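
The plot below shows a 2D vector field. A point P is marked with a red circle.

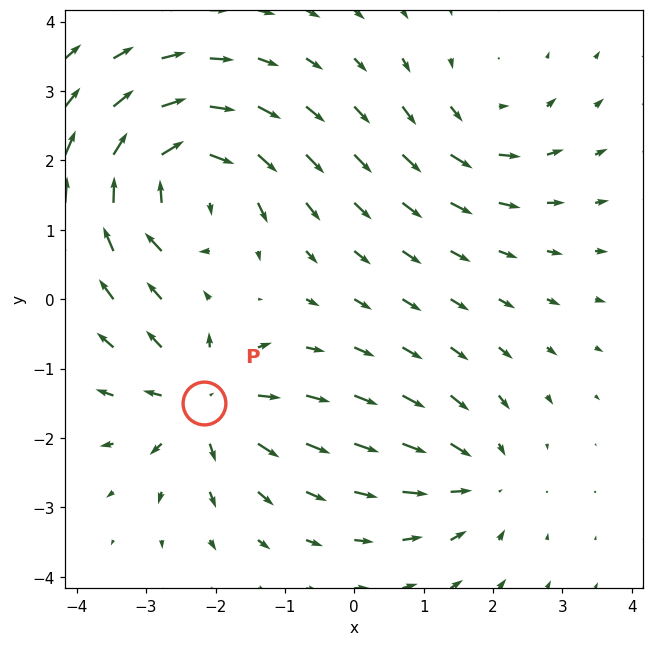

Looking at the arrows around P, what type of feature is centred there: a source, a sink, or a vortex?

At P (-2.2, -1.5) the arrows spread outward. Divergence about +5, curl ≈0 — positive divergence with near-zero curl is a source.

source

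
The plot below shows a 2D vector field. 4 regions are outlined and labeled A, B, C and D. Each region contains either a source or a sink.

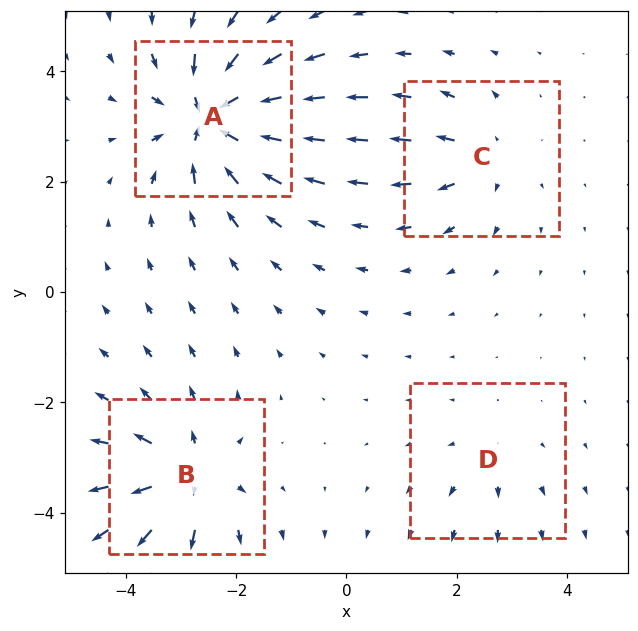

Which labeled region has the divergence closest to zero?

Divergence at each region's feature centre — A: about -8, B: about +5, C: about +4, D: about +2. Region D is closest to zero.

D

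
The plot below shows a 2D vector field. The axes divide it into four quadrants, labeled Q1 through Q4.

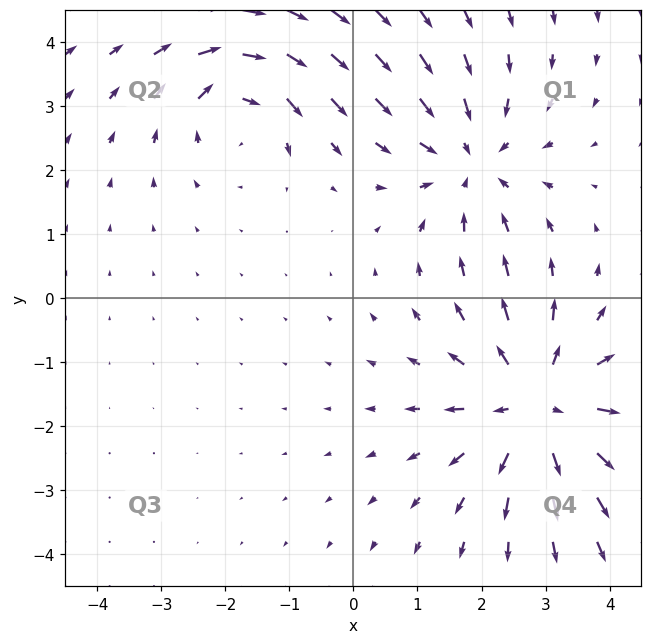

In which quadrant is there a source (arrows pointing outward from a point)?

Q4

The source sits at approximately (2.9, -1.7), which lies in quadrant Q4. The divergence there is about +4, positive as expected for a source.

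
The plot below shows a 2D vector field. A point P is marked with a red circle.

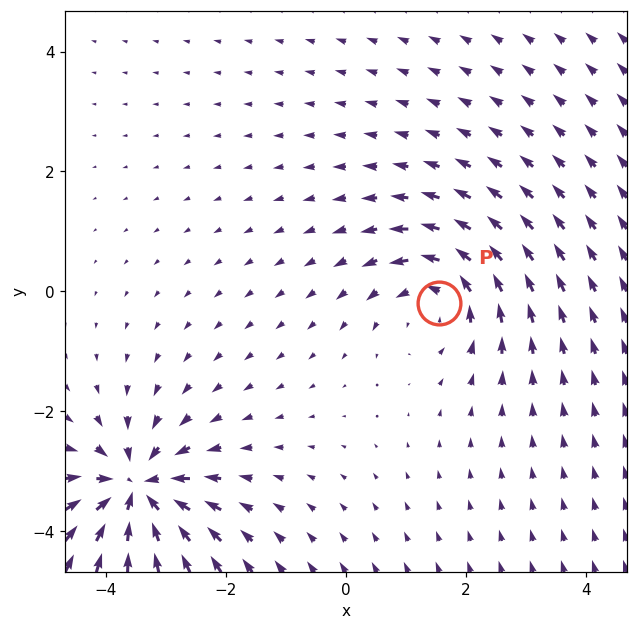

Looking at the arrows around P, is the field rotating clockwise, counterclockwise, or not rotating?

Near P at (1.6, -0.2) the arrows circulate counterclockwise. The curl (z-component) there is about +3; positive curl means counterclockwise rotation.

counterclockwise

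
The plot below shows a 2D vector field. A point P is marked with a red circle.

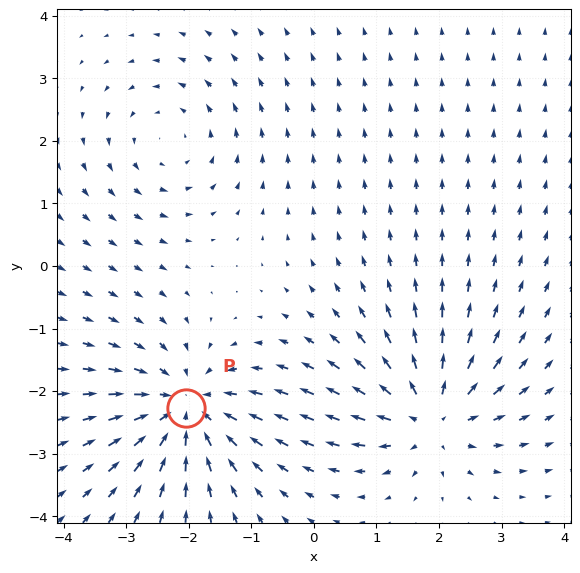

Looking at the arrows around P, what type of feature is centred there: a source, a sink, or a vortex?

sink

At P (-2.0, -2.3) the arrows converge inward. Divergence about -4, curl ≈0 — negative divergence with near-zero curl is a sink.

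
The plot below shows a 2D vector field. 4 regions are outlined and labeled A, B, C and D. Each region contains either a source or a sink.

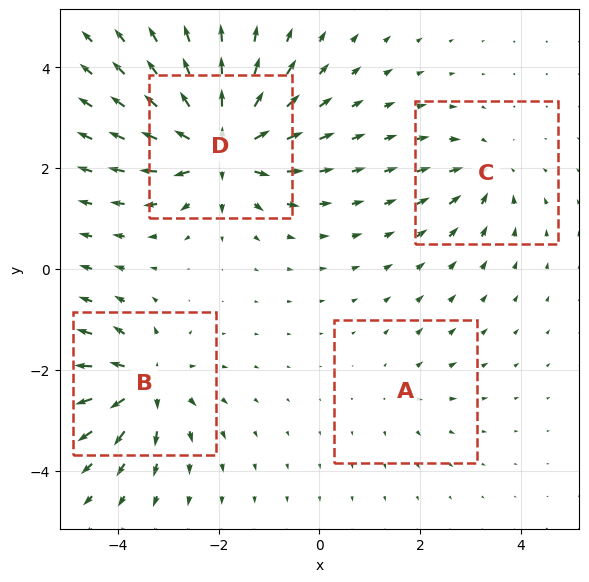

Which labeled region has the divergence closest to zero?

A

Divergence at each region's feature centre — A: about +2, B: about +6, C: about -4, D: about +9. Region A is closest to zero.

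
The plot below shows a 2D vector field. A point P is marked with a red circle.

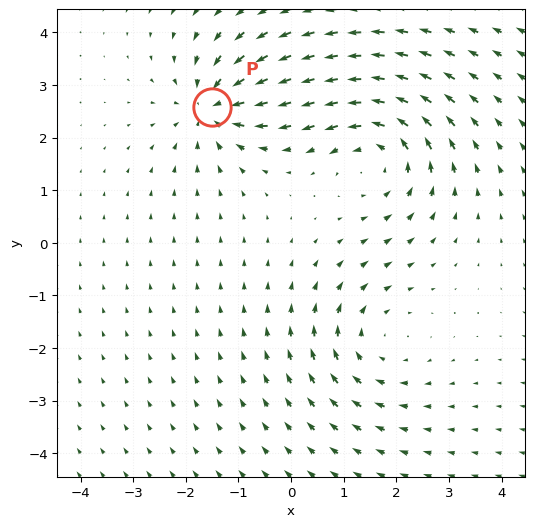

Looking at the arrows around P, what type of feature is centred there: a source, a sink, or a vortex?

sink

At P (-1.5, 2.6) the arrows converge inward. Divergence about -5, curl ≈0 — negative divergence with near-zero curl is a sink.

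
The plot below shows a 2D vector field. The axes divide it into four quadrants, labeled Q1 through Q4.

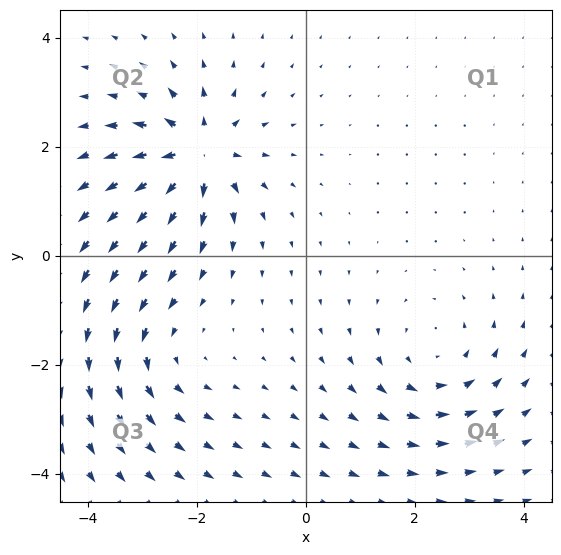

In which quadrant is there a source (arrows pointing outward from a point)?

Q2

The source sits at approximately (-2.0, 1.9), which lies in quadrant Q2. The divergence there is about +7, positive as expected for a source.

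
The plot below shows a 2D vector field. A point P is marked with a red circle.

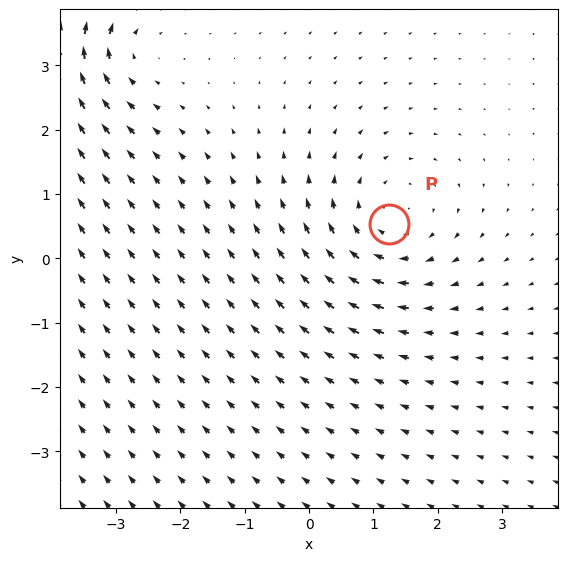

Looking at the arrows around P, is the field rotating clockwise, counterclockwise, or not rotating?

clockwise

Near P at (1.2, 0.5) the arrows circulate clockwise. The curl (z-component) there is about -3; negative curl means clockwise rotation.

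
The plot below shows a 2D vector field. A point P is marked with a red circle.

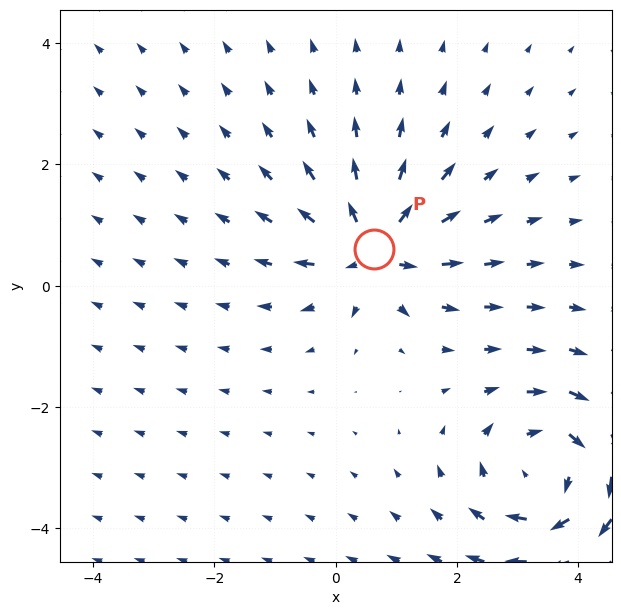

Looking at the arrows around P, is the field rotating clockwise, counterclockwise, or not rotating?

Near P at (0.6, 0.6) the arrows show no circulation. The curl there is ≈0.

not rotating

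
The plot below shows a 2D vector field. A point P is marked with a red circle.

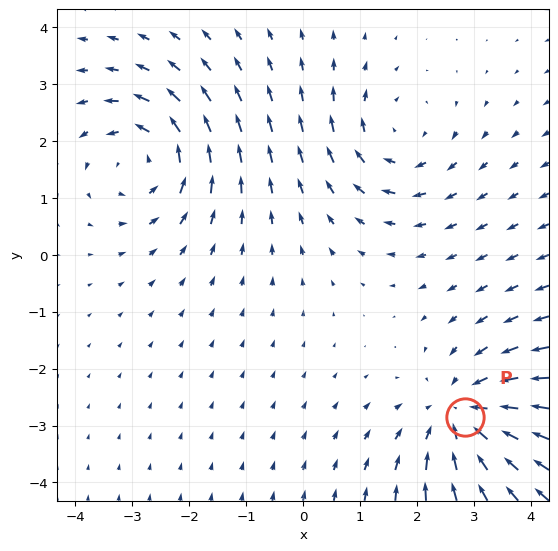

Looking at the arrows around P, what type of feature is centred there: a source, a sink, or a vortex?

sink

At P (2.8, -2.9) the arrows converge inward. Divergence about -4, curl ≈0 — negative divergence with near-zero curl is a sink.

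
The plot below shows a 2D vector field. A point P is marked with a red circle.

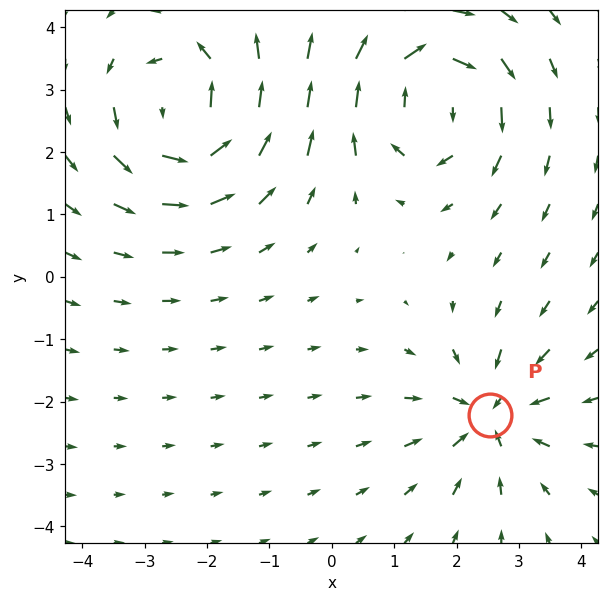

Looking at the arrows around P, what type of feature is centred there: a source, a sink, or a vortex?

sink

At P (2.5, -2.2) the arrows converge inward. Divergence about -5, curl ≈0 — negative divergence with near-zero curl is a sink.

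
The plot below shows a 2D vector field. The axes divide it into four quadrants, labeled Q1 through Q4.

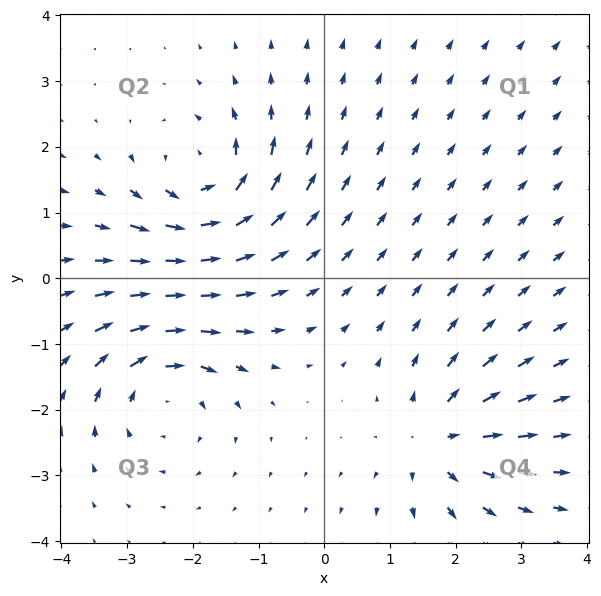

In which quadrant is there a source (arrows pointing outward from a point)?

The source sits at approximately (1.7, -2.5), which lies in quadrant Q4. The divergence there is about +5, positive as expected for a source.

Q4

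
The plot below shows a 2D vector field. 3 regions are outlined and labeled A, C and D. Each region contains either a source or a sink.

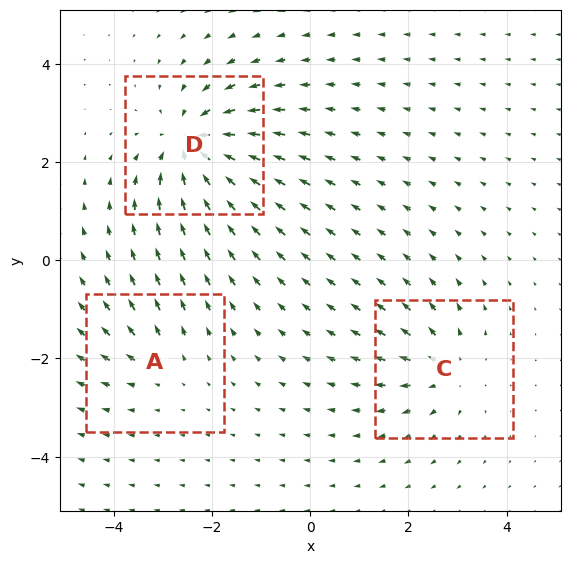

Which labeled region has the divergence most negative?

D

Divergence at each region's feature centre — A: about +2, C: about +3, D: about -6. Region D is most negative.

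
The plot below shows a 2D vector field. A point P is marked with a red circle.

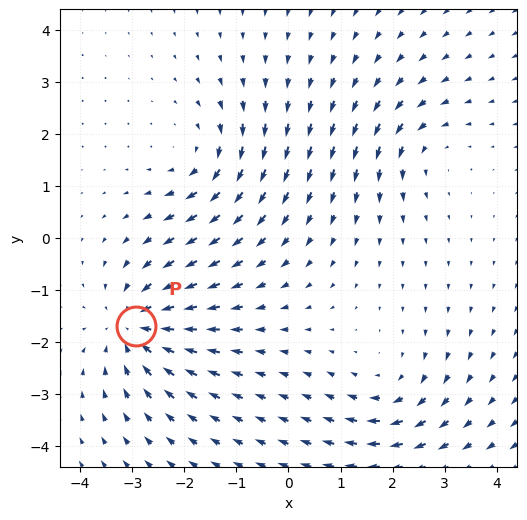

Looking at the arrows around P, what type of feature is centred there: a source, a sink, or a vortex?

At P (-2.9, -1.7) the arrows converge inward. Divergence about -5, curl ≈0 — negative divergence with near-zero curl is a sink.

sink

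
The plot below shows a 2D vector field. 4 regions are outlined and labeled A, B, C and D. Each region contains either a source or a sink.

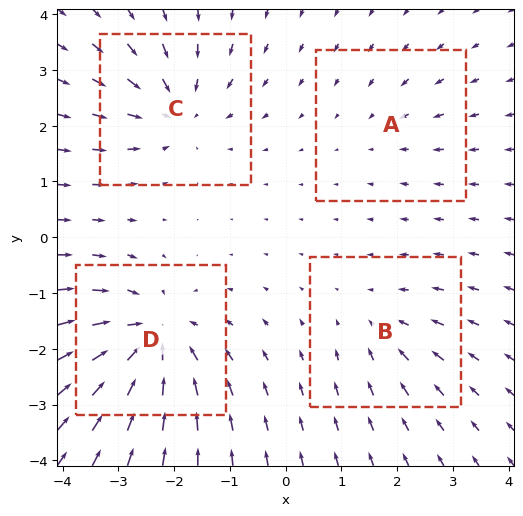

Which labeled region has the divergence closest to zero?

Divergence at each region's feature centre — A: about -2, B: about -3, C: about -5, D: about -7. Region A is closest to zero.

A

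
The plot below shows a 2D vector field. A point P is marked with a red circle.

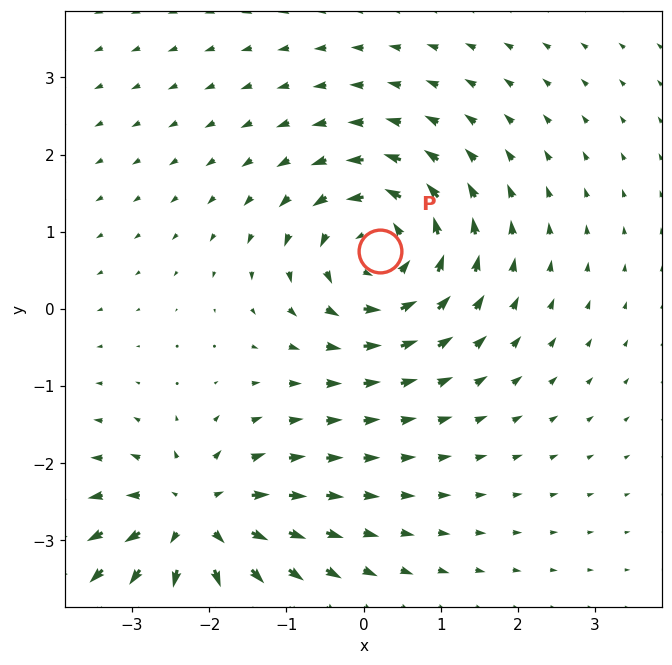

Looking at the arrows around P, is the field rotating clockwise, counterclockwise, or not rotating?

Near P at (0.2, 0.8) the arrows circulate counterclockwise. The curl (z-component) there is about +6; positive curl means counterclockwise rotation.

counterclockwise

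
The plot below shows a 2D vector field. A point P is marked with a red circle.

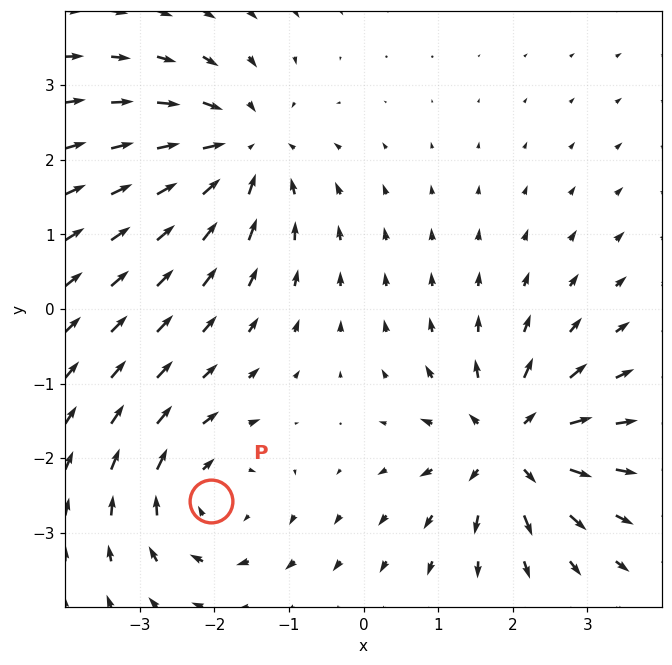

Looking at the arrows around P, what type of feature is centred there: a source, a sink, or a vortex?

At P (-2.0, -2.6) the arrows circulate clockwise. Divergence ≈0, curl about -4 — near-zero divergence with nonzero curl is a vortex.

vortex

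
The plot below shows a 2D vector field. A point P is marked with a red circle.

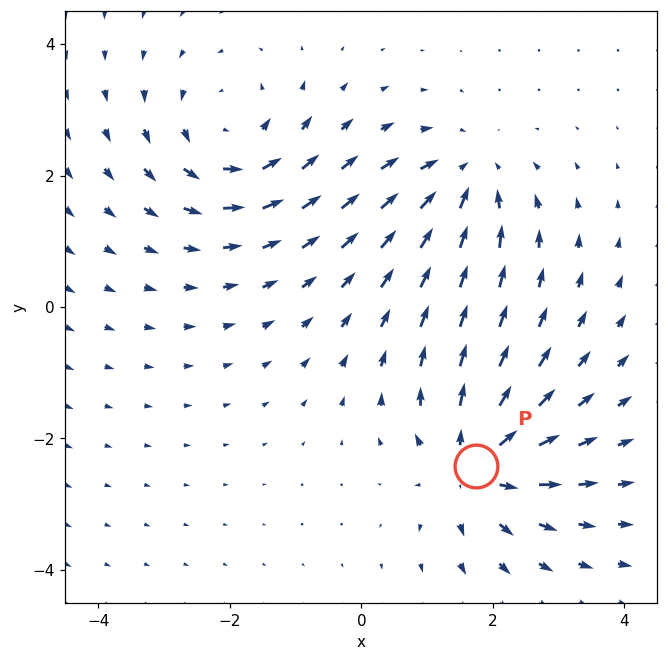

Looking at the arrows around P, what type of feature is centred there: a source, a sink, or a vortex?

At P (1.7, -2.4) the arrows spread outward. Divergence about +4, curl ≈0 — positive divergence with near-zero curl is a source.

source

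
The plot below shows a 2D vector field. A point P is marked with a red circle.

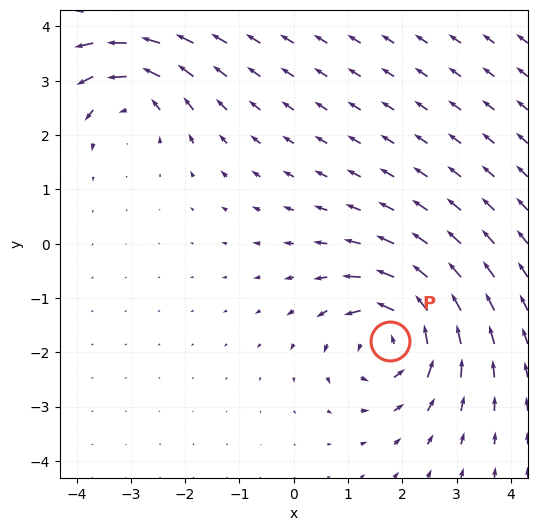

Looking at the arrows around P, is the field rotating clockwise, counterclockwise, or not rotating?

counterclockwise

Near P at (1.8, -1.8) the arrows circulate counterclockwise. The curl (z-component) there is about +5; positive curl means counterclockwise rotation.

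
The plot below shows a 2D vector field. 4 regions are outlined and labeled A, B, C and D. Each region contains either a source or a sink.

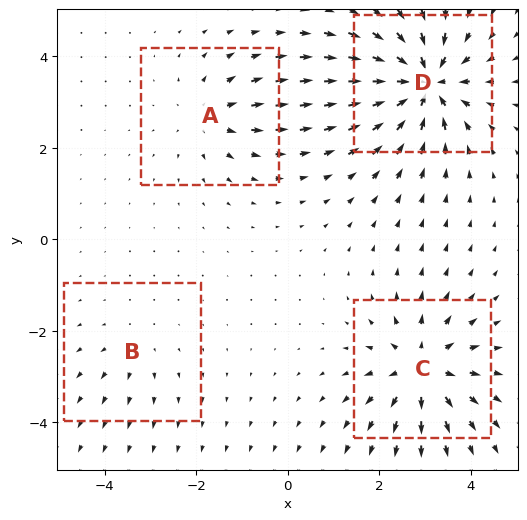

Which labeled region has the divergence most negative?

D

Divergence at each region's feature centre — A: about +4, B: about +2, C: about +6, D: about -8. Region D is most negative.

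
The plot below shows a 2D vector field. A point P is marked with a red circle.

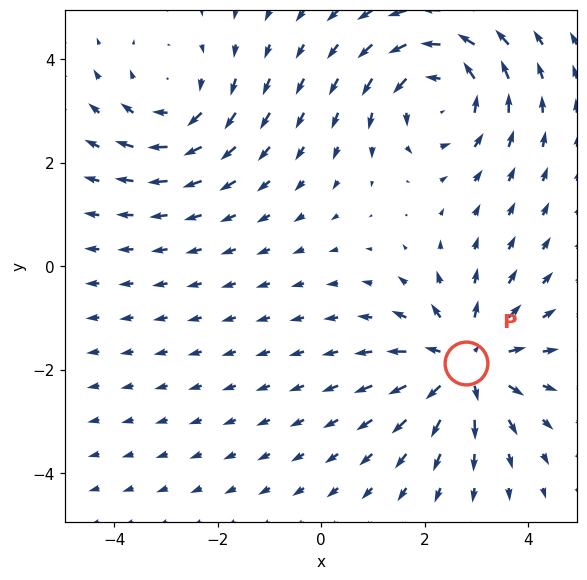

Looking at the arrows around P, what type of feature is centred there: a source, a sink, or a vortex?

source

At P (2.8, -1.9) the arrows spread outward. Divergence about +4, curl ≈0 — positive divergence with near-zero curl is a source.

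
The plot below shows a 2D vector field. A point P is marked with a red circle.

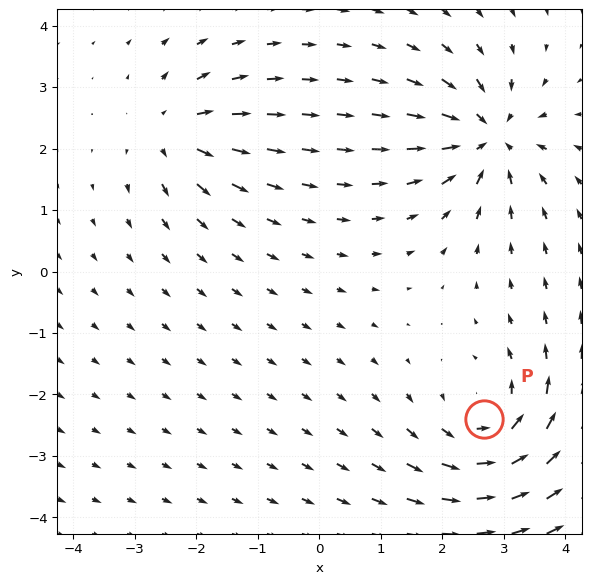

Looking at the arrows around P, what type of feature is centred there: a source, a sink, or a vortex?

At P (2.7, -2.4) the arrows circulate counterclockwise. Divergence ≈0, curl about +5 — near-zero divergence with nonzero curl is a vortex.

vortex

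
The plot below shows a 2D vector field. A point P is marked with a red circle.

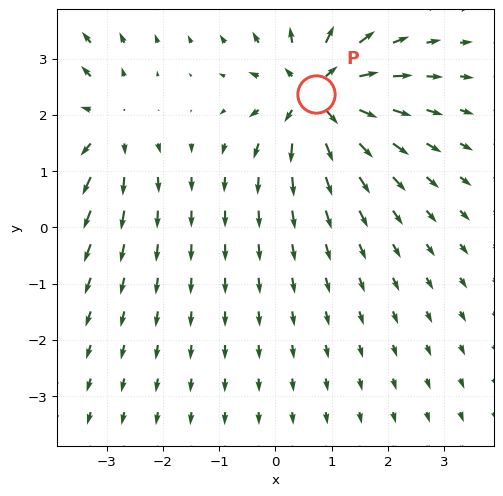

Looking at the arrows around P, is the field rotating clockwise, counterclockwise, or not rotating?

not rotating

Near P at (0.7, 2.4) the arrows show no circulation. The curl there is ≈0.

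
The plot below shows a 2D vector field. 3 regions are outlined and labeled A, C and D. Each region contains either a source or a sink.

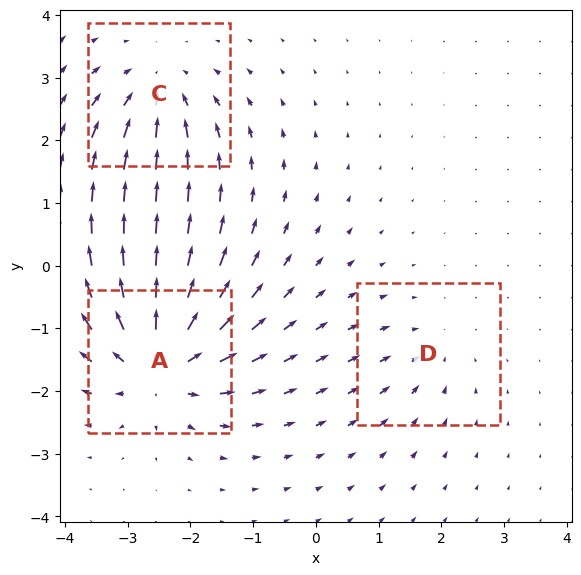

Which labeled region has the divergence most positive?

Divergence at each region's feature centre — A: about +6, C: about -4, D: about -2. Region A is most positive.

A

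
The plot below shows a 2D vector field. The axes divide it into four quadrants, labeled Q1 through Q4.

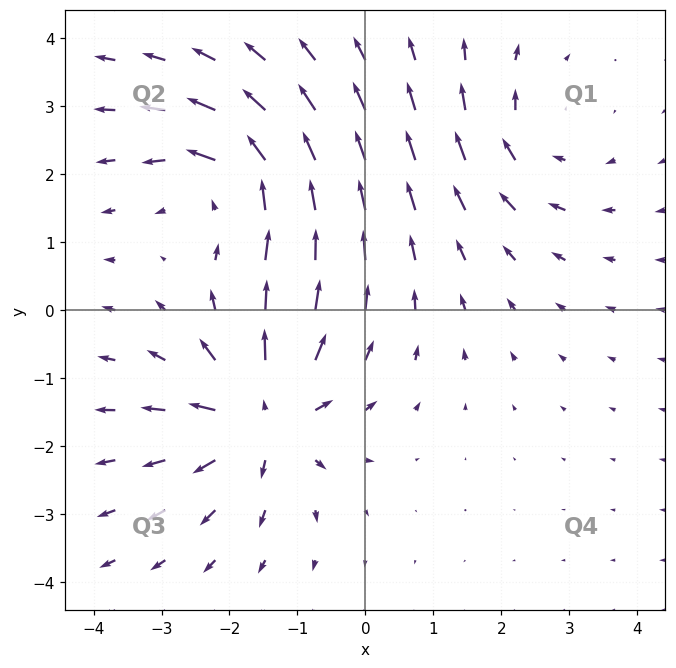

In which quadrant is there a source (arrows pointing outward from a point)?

Q3

The source sits at approximately (-1.5, -1.6), which lies in quadrant Q3. The divergence there is about +6, positive as expected for a source.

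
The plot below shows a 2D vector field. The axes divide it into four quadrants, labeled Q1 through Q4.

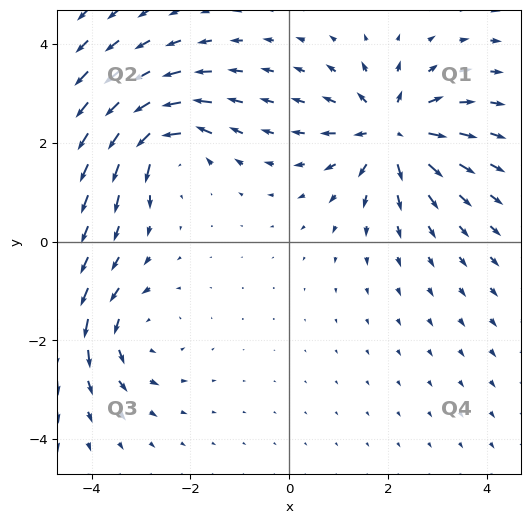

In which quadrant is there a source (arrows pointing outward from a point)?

The source sits at approximately (2.1, 2.2), which lies in quadrant Q1. The divergence there is about +4, positive as expected for a source.

Q1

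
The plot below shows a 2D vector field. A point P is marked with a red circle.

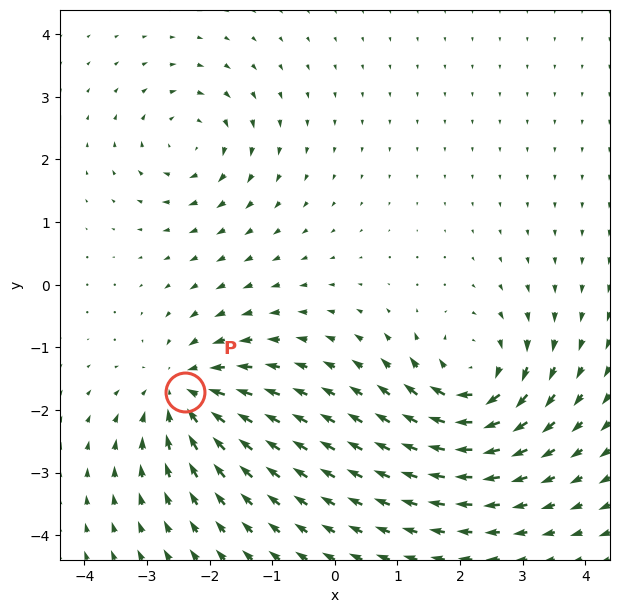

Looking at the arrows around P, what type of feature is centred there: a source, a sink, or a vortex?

sink

At P (-2.4, -1.7) the arrows converge inward. Divergence about -4, curl ≈0 — negative divergence with near-zero curl is a sink.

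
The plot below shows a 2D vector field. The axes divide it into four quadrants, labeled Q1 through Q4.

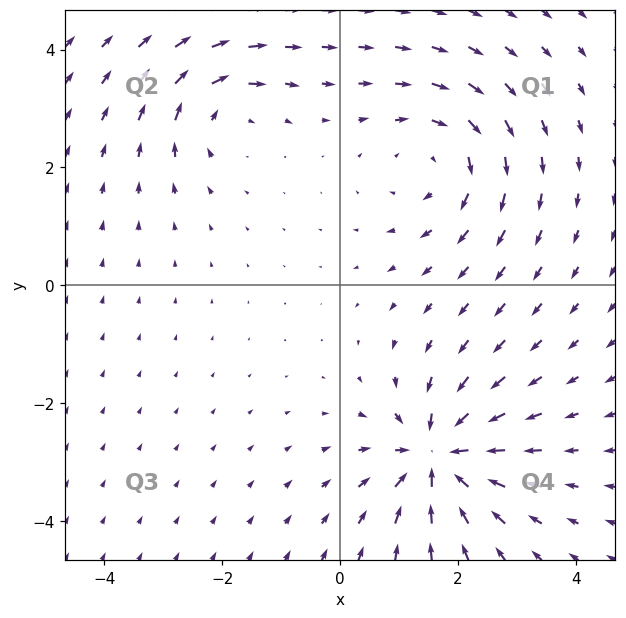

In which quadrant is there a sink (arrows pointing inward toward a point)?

Q4

The sink sits at approximately (1.7, -2.9), which lies in quadrant Q4. The divergence there is about -6, negative as expected for a sink.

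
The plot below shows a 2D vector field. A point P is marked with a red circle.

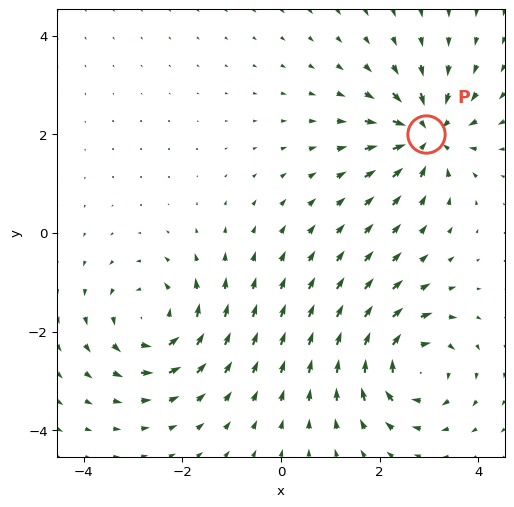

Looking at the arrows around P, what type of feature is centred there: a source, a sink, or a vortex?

At P (2.9, 2.0) the arrows converge inward. Divergence about -5, curl ≈0 — negative divergence with near-zero curl is a sink.

sink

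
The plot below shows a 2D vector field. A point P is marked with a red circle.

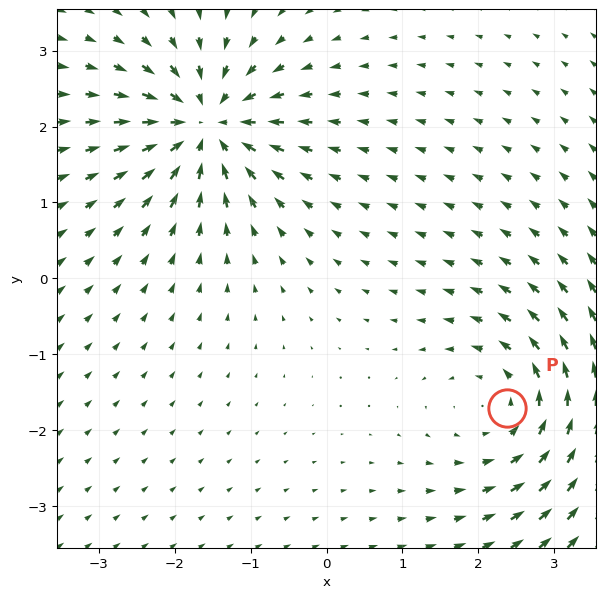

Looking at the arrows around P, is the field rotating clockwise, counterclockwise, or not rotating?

counterclockwise

Near P at (2.4, -1.7) the arrows circulate counterclockwise. The curl (z-component) there is about +2; positive curl means counterclockwise rotation.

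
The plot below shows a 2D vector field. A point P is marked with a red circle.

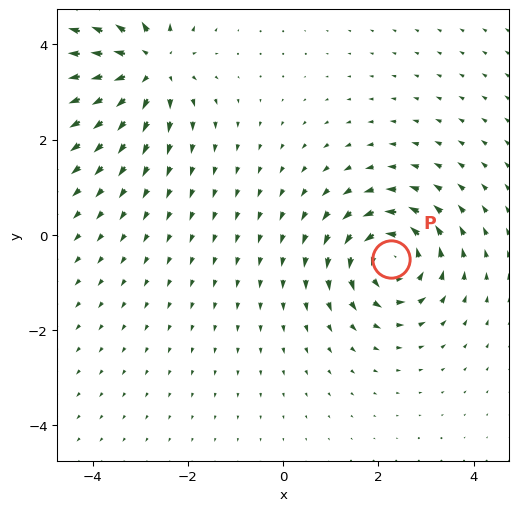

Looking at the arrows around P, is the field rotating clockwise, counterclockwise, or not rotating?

Near P at (2.3, -0.5) the arrows circulate counterclockwise. The curl (z-component) there is about +5; positive curl means counterclockwise rotation.

counterclockwise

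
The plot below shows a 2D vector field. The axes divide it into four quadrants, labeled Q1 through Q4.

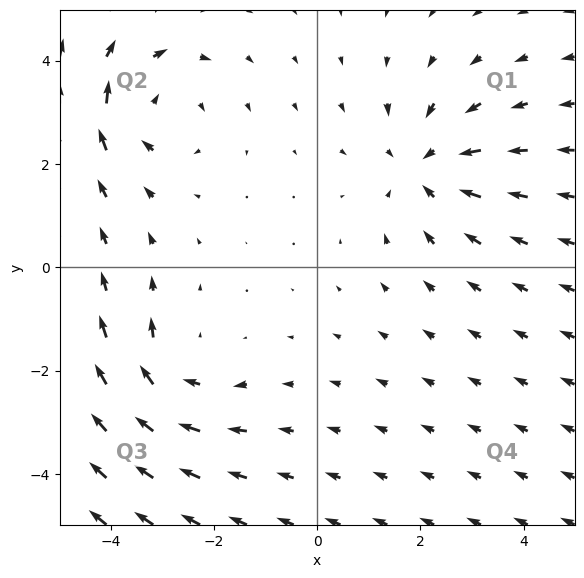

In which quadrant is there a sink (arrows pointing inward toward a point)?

Q1

The sink sits at approximately (2.1, 1.9), which lies in quadrant Q1. The divergence there is about -3, negative as expected for a sink.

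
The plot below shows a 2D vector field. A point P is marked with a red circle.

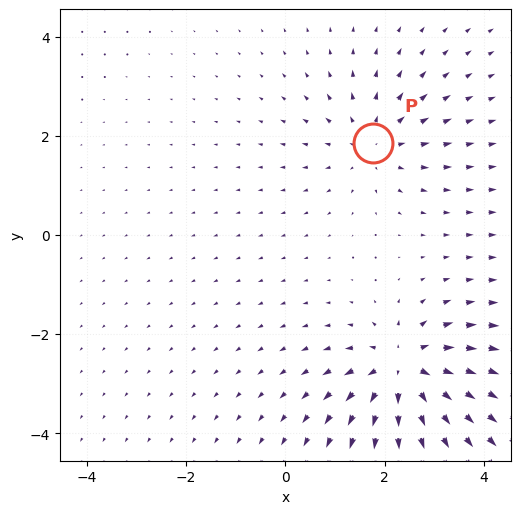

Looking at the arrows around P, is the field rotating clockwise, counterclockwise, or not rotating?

not rotating

Near P at (1.8, 1.8) the arrows show no circulation. The curl there is ≈0.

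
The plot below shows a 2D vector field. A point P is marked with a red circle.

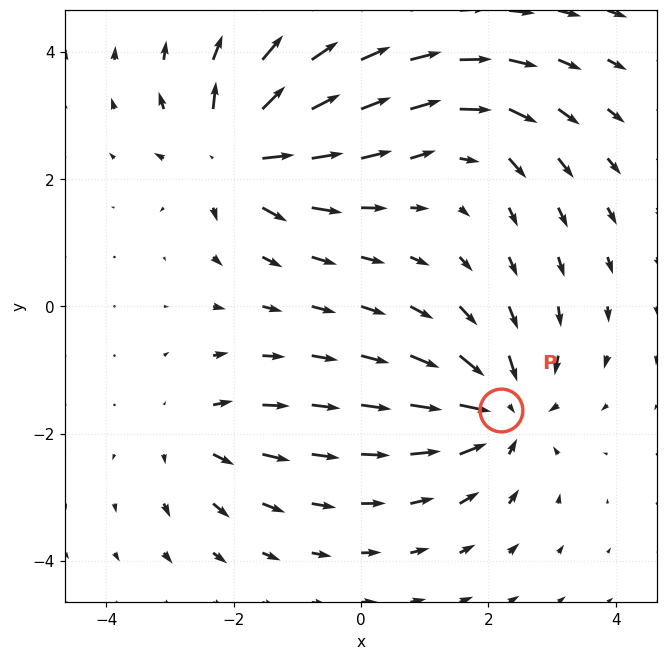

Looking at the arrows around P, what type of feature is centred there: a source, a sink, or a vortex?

At P (2.2, -1.6) the arrows converge inward. Divergence about -5, curl ≈0 — negative divergence with near-zero curl is a sink.

sink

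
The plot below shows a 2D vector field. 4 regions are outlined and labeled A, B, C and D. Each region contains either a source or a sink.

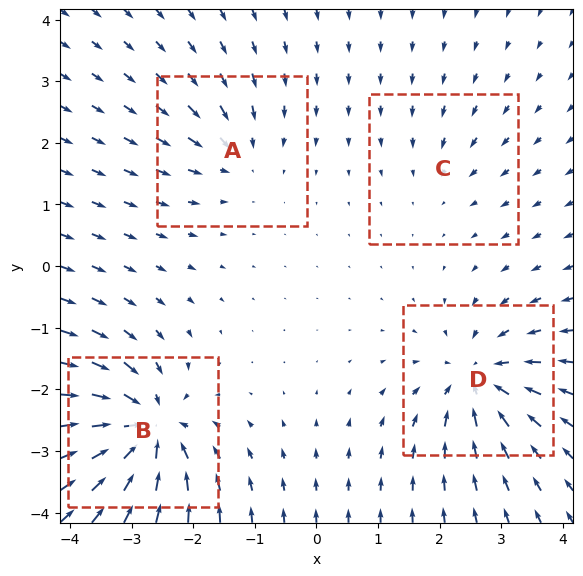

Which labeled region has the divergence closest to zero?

Divergence at each region's feature centre — A: about -4, B: about -9, C: about -2, D: about -6. Region C is closest to zero.

C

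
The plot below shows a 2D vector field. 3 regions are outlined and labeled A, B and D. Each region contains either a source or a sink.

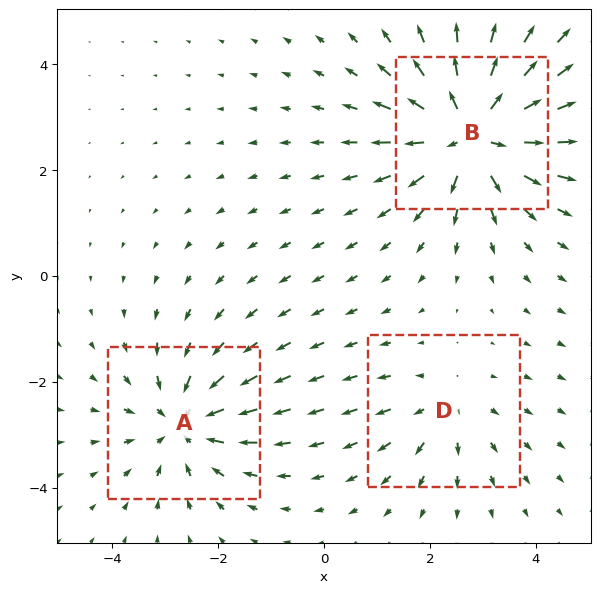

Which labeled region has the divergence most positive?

Divergence at each region's feature centre — A: about -3, B: about +5, D: about +2. Region B is most positive.

B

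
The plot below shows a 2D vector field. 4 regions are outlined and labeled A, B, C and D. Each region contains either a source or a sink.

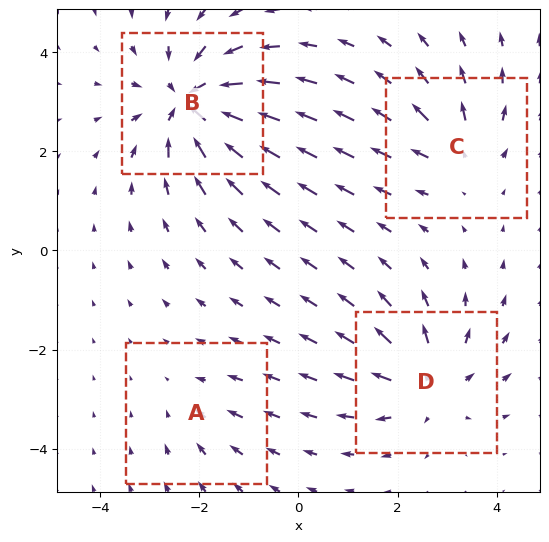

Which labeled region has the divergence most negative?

B

Divergence at each region's feature centre — A: about -2, B: about -7, C: about +4, D: about +5. Region B is most negative.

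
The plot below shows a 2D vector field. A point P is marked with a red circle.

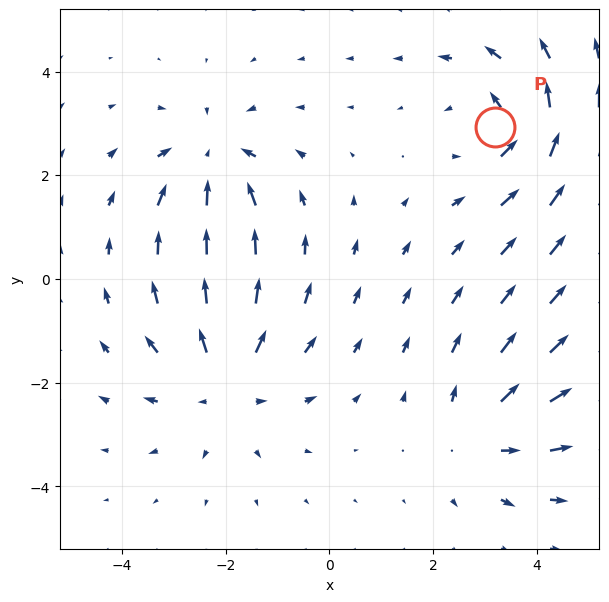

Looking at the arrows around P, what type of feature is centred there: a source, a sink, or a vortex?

vortex

At P (3.2, 2.9) the arrows circulate counterclockwise. Divergence ≈0, curl about +4 — near-zero divergence with nonzero curl is a vortex.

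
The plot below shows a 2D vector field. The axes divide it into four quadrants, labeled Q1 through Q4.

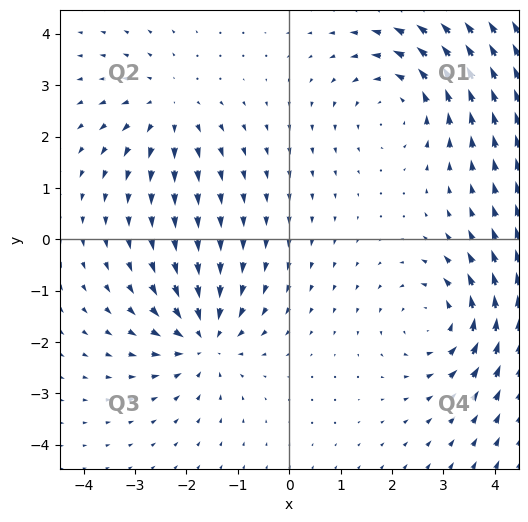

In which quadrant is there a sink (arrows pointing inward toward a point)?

The sink sits at approximately (-1.7, -2.0), which lies in quadrant Q3. The divergence there is about -5, negative as expected for a sink.

Q3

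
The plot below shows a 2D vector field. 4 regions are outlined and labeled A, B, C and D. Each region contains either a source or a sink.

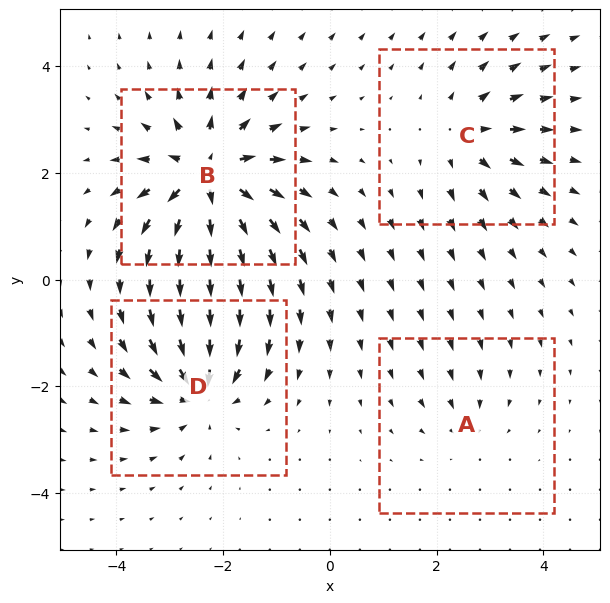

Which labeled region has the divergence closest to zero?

Divergence at each region's feature centre — A: about -2, B: about +8, C: about +4, D: about -6. Region A is closest to zero.

A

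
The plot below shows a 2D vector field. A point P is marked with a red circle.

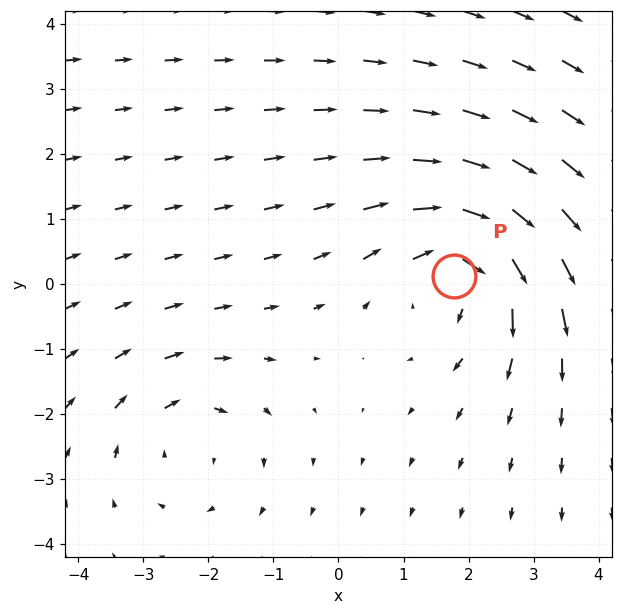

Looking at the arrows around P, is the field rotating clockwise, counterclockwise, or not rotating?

Near P at (1.8, 0.1) the arrows circulate clockwise. The curl (z-component) there is about -5; negative curl means clockwise rotation.

clockwise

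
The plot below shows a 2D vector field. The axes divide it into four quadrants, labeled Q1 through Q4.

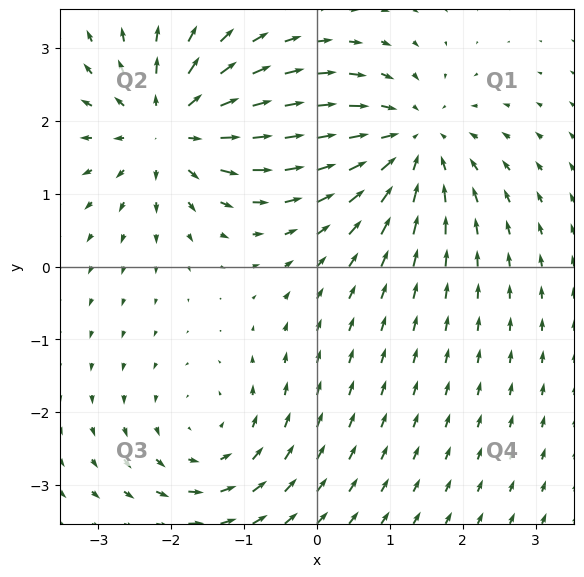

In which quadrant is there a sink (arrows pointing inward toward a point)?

Q1

The sink sits at approximately (1.3, 1.7), which lies in quadrant Q1. The divergence there is about -4, negative as expected for a sink.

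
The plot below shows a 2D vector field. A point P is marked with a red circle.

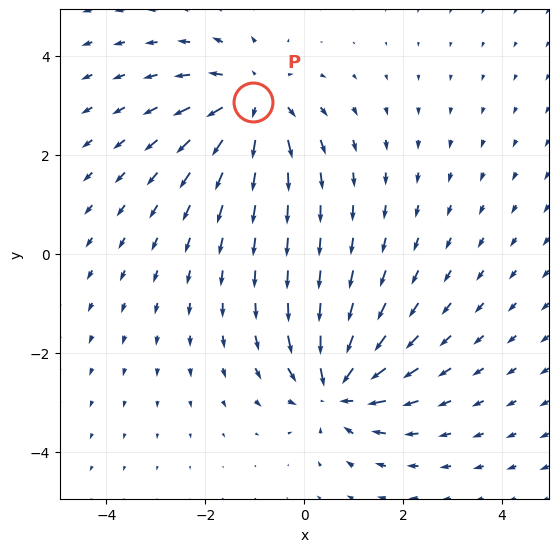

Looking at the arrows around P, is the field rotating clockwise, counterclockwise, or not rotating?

Near P at (-1.0, 3.1) the arrows show no circulation. The curl there is ≈0.

not rotating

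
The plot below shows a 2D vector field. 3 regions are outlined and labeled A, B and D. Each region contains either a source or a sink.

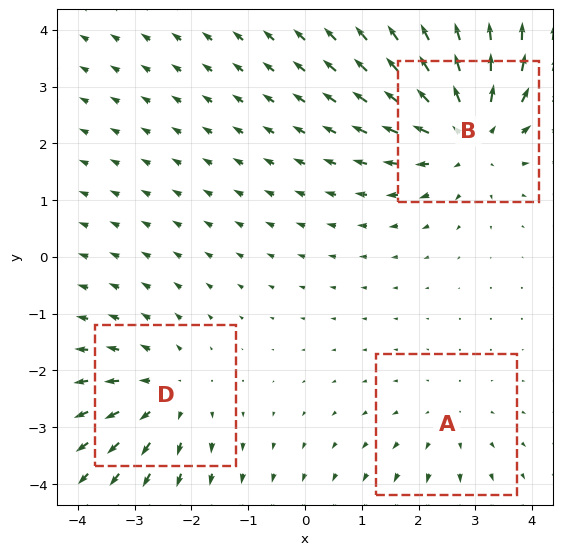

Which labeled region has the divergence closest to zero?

Divergence at each region's feature centre — A: about +2, B: about +4, D: about +3. Region A is closest to zero.

A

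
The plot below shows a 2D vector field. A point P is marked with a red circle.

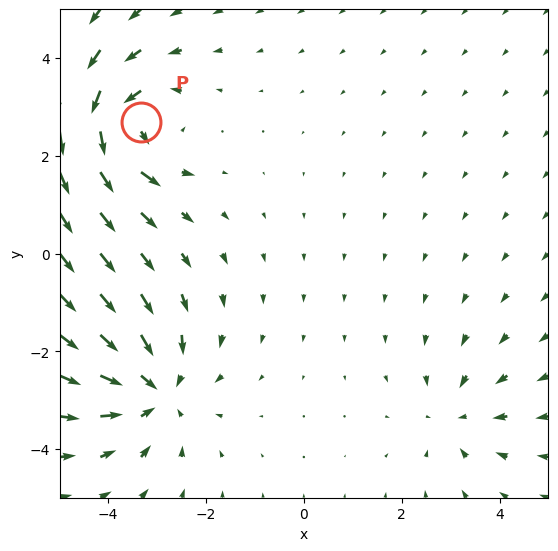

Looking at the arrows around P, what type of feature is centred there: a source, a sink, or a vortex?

At P (-3.3, 2.7) the arrows circulate counterclockwise. Divergence ≈0, curl about +5 — near-zero divergence with nonzero curl is a vortex.

vortex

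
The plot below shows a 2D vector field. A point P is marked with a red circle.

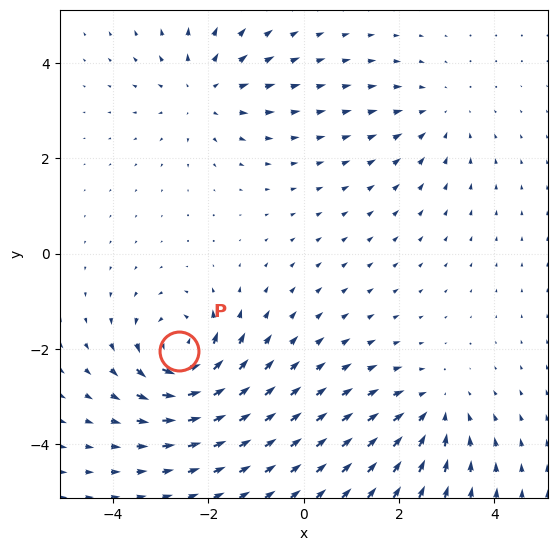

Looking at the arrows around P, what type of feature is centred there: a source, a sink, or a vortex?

At P (-2.6, -2.0) the arrows circulate counterclockwise. Divergence ≈0, curl about +6 — near-zero divergence with nonzero curl is a vortex.

vortex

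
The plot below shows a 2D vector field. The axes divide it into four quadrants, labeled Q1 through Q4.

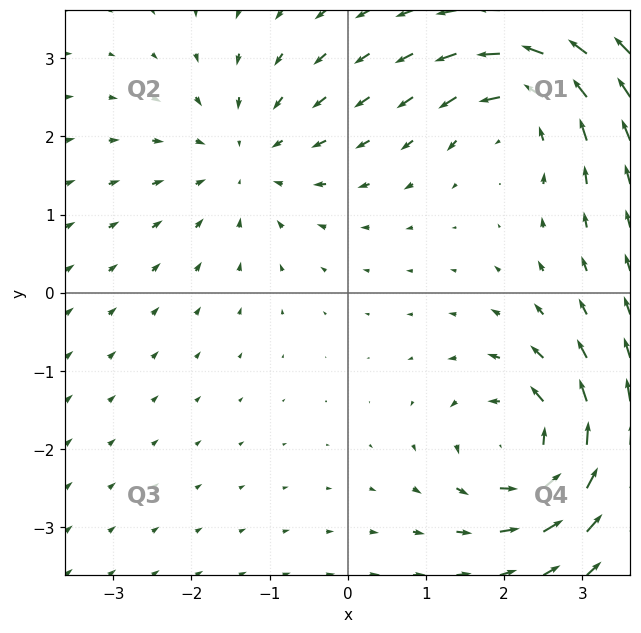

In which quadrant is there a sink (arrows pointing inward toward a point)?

Q2

The sink sits at approximately (-1.3, 1.7), which lies in quadrant Q2. The divergence there is about -3, negative as expected for a sink.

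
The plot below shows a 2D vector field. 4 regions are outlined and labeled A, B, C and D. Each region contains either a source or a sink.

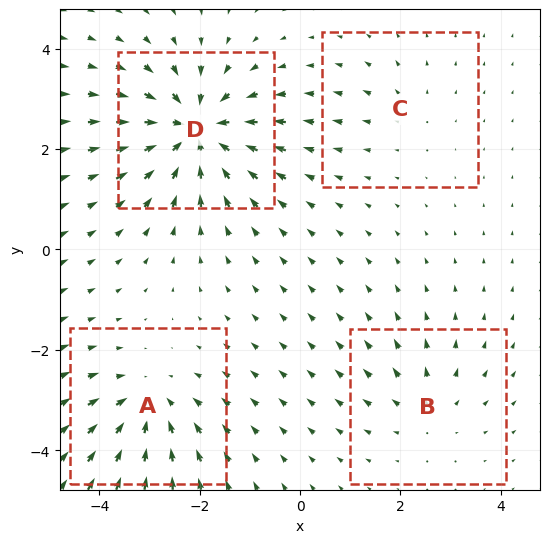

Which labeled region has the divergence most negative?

Divergence at each region's feature centre — A: about -5, B: about +3, C: about +2, D: about -8. Region D is most negative.

D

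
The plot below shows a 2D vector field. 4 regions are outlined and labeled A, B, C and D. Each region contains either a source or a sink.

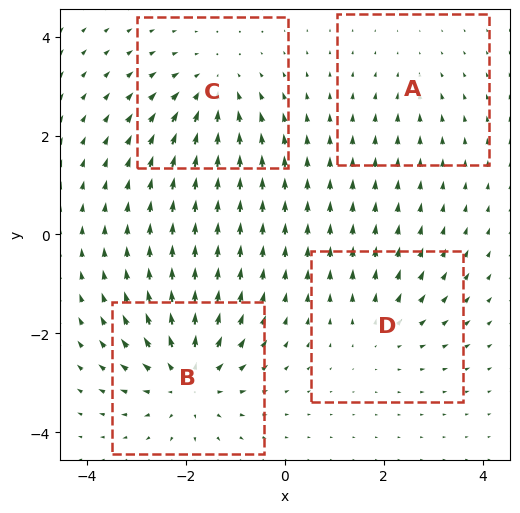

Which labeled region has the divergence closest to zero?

Divergence at each region's feature centre — A: about -2, B: about +6, C: about -5, D: about +3. Region A is closest to zero.

A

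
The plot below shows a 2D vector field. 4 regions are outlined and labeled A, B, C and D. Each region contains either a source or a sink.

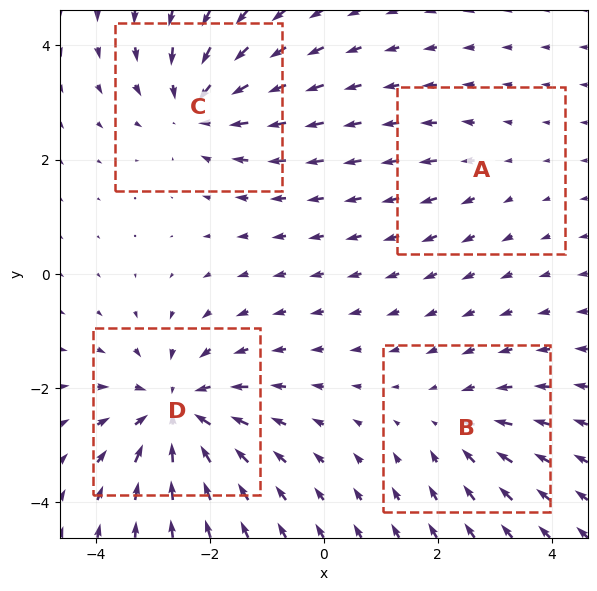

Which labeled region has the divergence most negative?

Divergence at each region's feature centre — A: about +2, B: about -3, C: about -5, D: about -7. Region D is most negative.

D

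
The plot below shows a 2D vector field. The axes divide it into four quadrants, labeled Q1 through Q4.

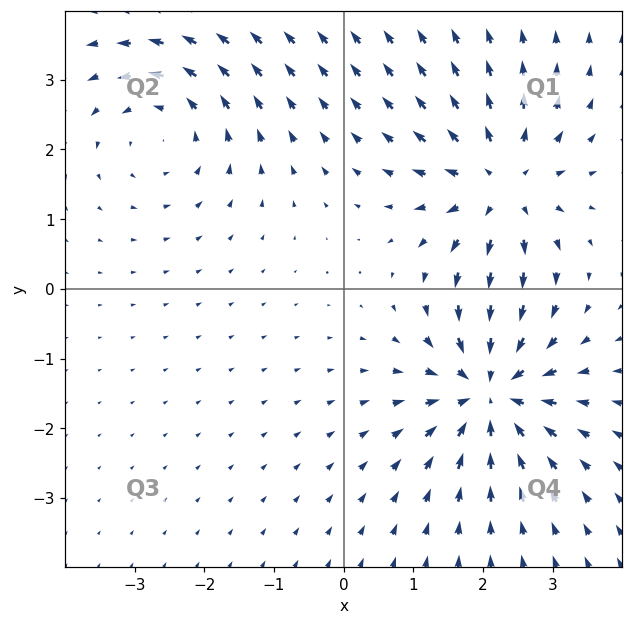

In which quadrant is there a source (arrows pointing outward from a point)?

The source sits at approximately (2.3, 1.5), which lies in quadrant Q1. The divergence there is about +5, positive as expected for a source.

Q1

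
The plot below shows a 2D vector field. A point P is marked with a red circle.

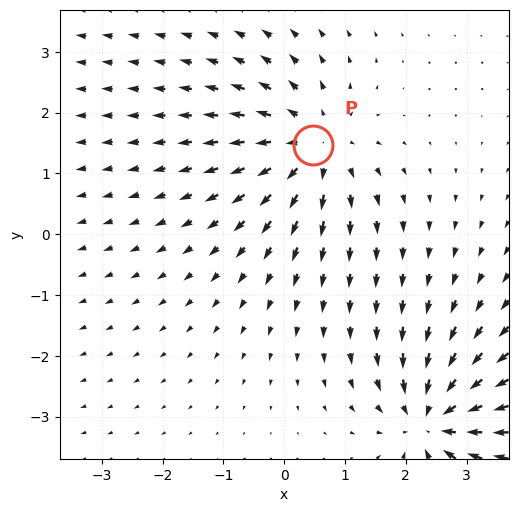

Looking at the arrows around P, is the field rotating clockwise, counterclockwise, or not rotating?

not rotating

Near P at (0.5, 1.5) the arrows show no circulation. The curl there is ≈0.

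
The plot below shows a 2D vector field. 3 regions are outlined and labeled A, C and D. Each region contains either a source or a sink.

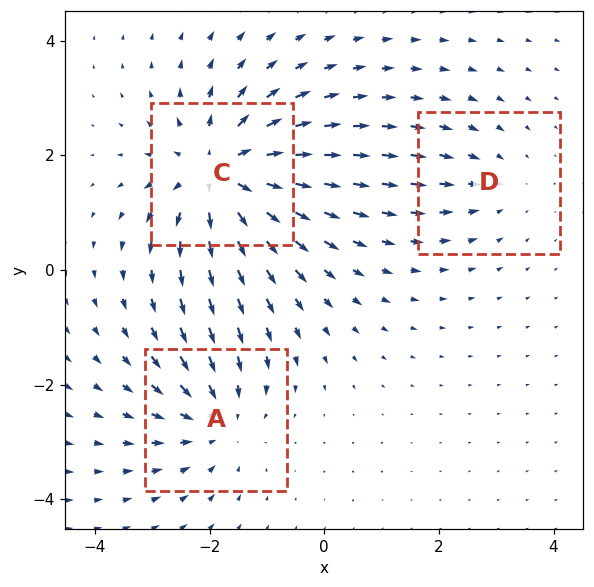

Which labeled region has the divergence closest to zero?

D

Divergence at each region's feature centre — A: about -3, C: about +5, D: about -2. Region D is closest to zero.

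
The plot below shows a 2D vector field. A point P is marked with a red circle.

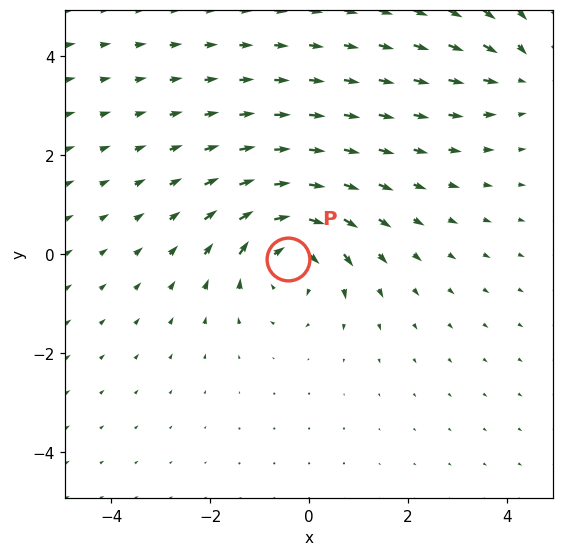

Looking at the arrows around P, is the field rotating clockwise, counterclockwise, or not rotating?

clockwise

Near P at (-0.4, -0.1) the arrows circulate clockwise. The curl (z-component) there is about -5; negative curl means clockwise rotation.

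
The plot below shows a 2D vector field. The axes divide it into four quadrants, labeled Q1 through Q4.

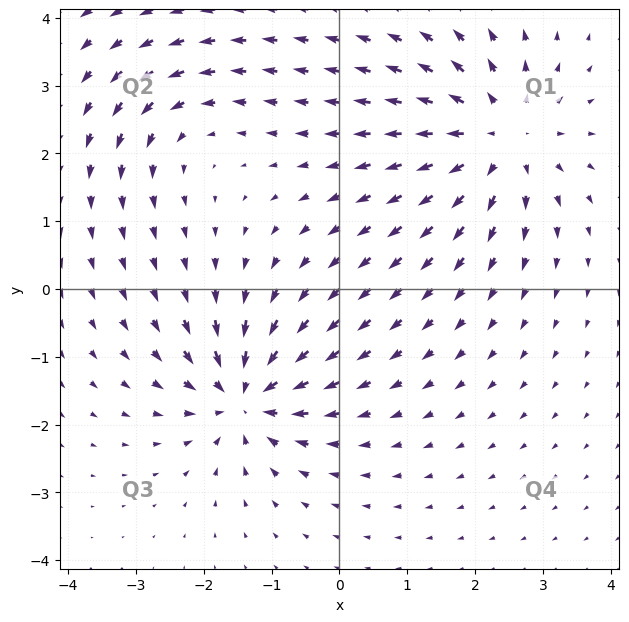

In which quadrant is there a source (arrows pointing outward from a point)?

Q1

The source sits at approximately (2.4, 2.2), which lies in quadrant Q1. The divergence there is about +4, positive as expected for a source.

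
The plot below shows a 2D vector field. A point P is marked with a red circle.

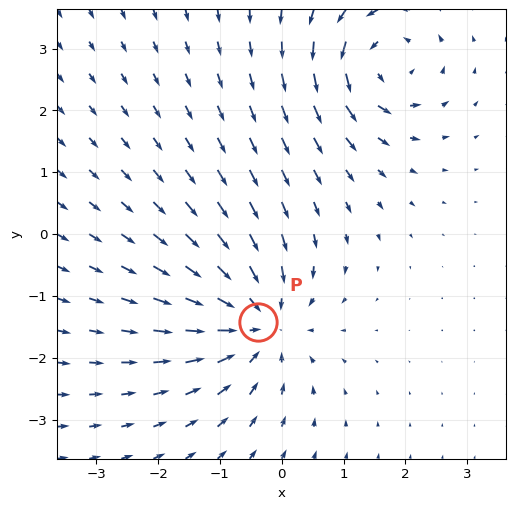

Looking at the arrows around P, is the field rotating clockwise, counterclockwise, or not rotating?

Near P at (-0.4, -1.4) the arrows show no circulation. The curl there is ≈0.

not rotating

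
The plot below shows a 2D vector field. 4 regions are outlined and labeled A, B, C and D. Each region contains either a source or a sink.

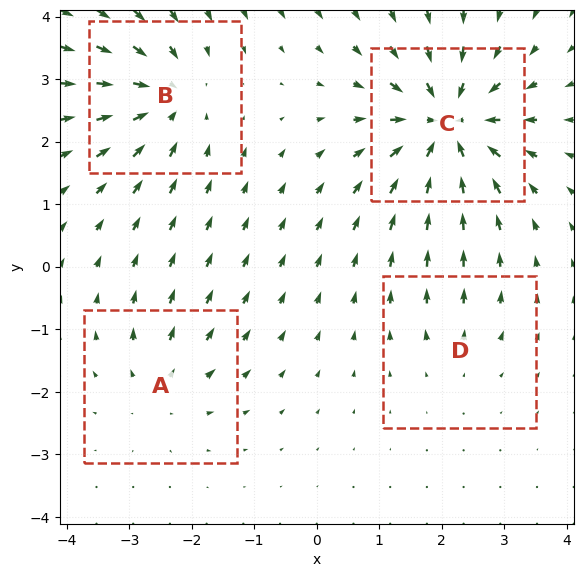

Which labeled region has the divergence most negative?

Divergence at each region's feature centre — A: about +3, B: about -5, C: about -8, D: about +2. Region C is most negative.

C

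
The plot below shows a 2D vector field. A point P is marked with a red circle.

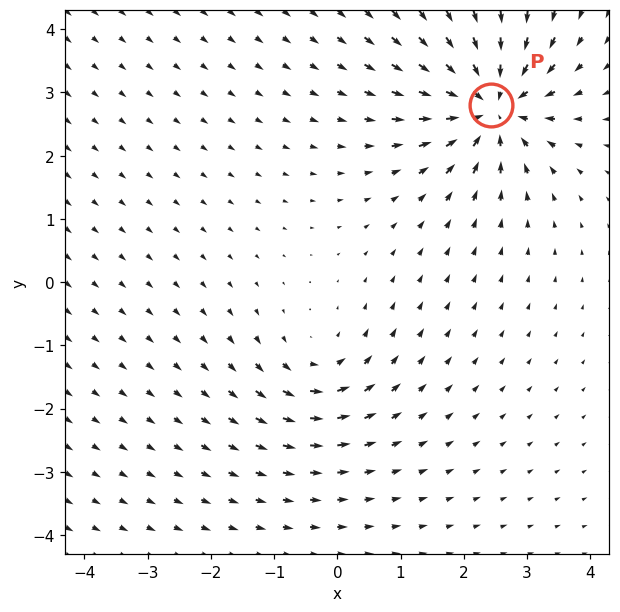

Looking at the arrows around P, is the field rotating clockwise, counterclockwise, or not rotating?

not rotating

Near P at (2.4, 2.8) the arrows show no circulation. The curl there is ≈0.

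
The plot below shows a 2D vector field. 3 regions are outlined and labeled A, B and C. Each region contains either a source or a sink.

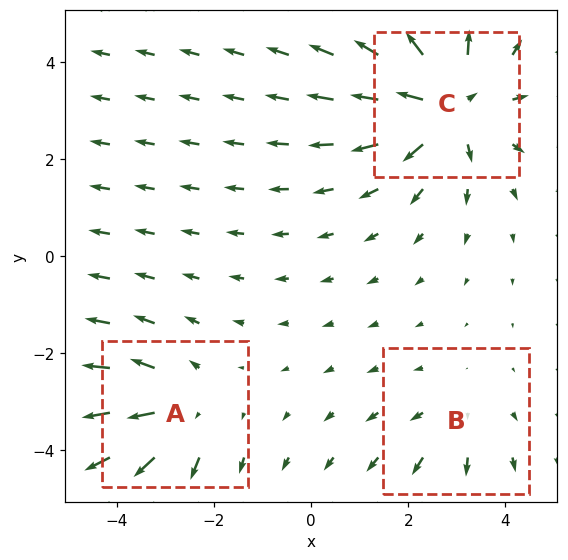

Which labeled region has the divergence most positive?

Divergence at each region's feature centre — A: about +3, B: about +2, C: about +4. Region C is most positive.

C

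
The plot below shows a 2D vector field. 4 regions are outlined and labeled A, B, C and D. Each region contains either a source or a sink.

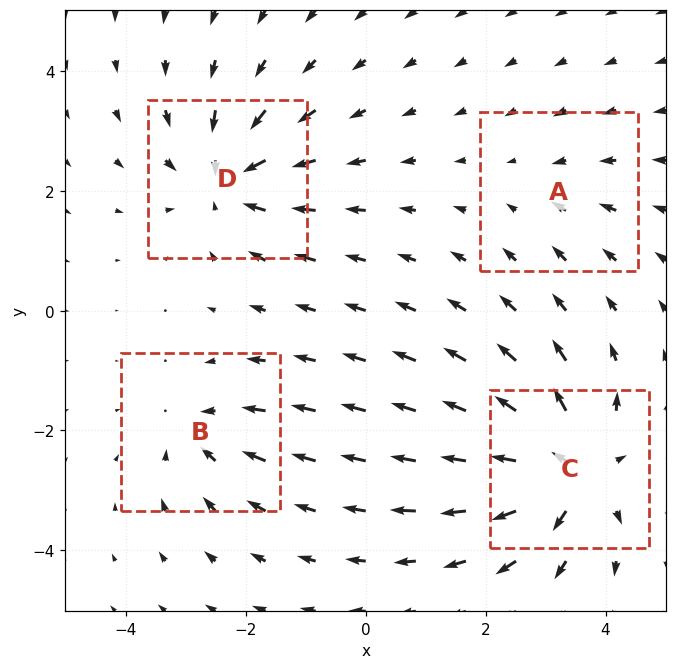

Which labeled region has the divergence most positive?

C

Divergence at each region's feature centre — A: about -2, B: about -4, C: about +7, D: about -6. Region C is most positive.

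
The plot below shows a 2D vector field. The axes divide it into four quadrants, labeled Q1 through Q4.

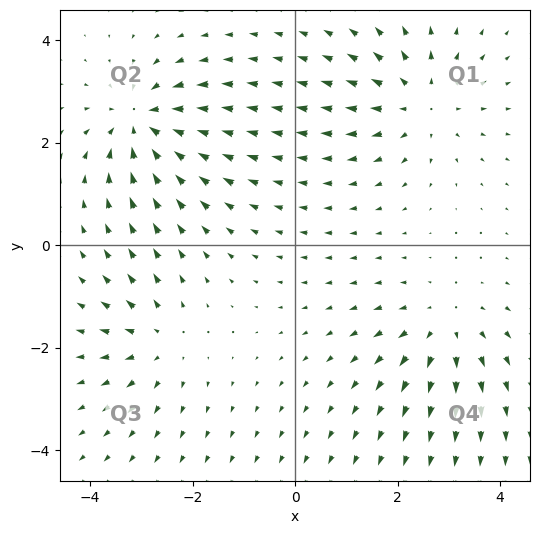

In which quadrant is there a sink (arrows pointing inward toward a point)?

Q2

The sink sits at approximately (-3.0, 2.4), which lies in quadrant Q2. The divergence there is about -5, negative as expected for a sink.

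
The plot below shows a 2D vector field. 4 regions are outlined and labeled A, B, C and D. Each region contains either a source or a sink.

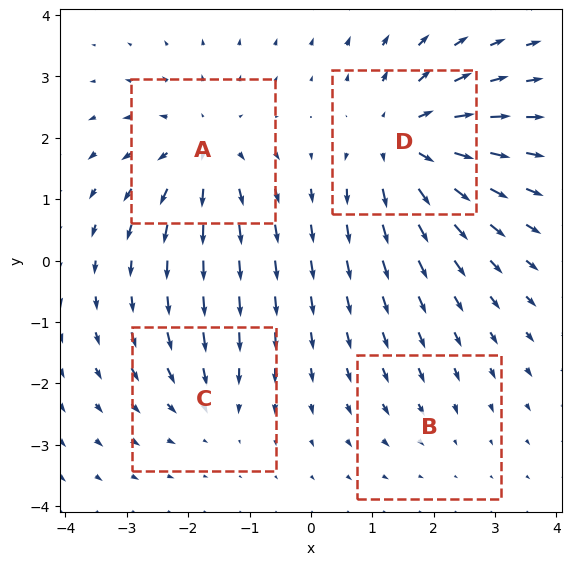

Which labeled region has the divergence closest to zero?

Divergence at each region's feature centre — A: about +5, B: about -2, C: about -3, D: about +7. Region B is closest to zero.

B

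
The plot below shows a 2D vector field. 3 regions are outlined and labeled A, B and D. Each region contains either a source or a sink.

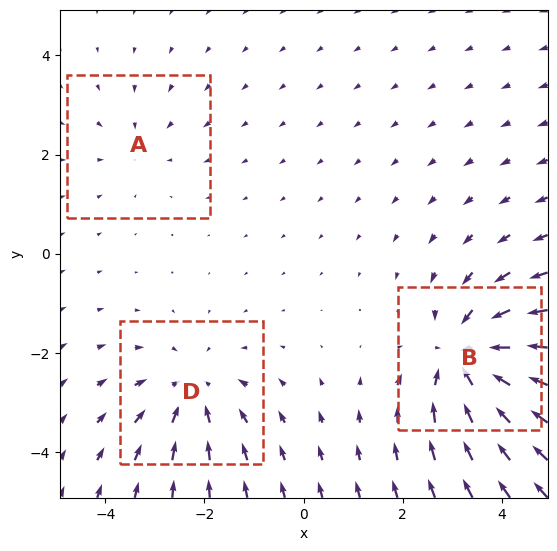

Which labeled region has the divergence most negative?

B

Divergence at each region's feature centre — A: about -2, B: about -5, D: about -3. Region B is most negative.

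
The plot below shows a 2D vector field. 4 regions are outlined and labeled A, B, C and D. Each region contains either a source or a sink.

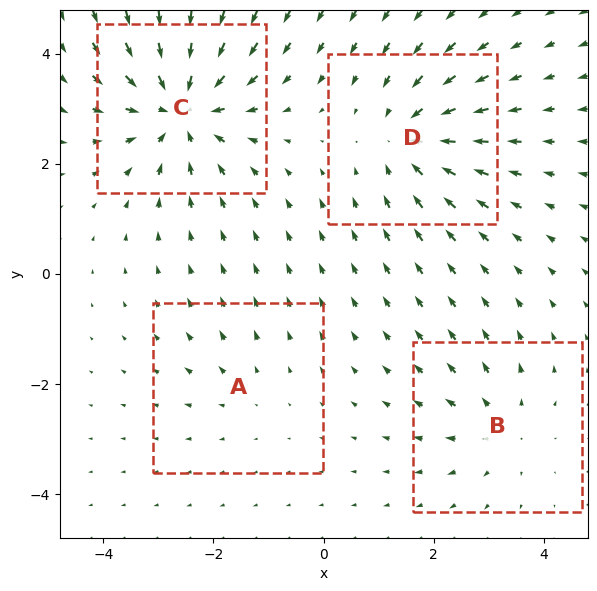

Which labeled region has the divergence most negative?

C

Divergence at each region's feature centre — A: about +2, B: about +3, C: about -7, D: about -5. Region C is most negative.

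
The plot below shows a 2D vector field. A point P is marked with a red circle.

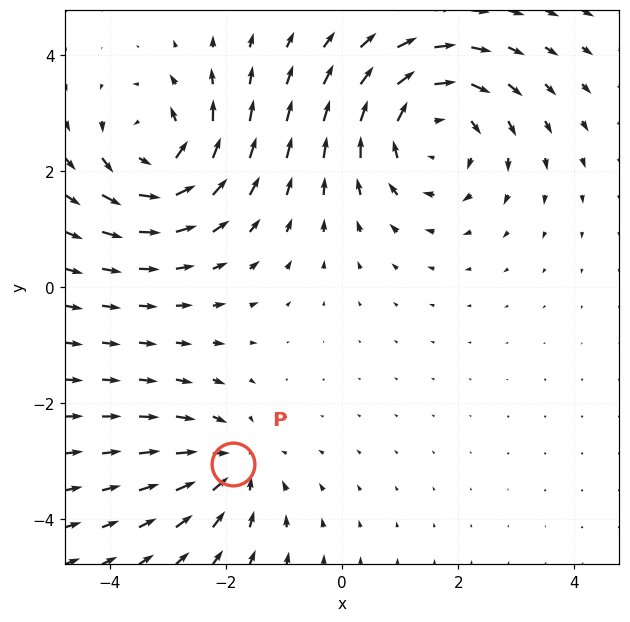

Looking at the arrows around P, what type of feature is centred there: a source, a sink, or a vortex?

At P (-1.9, -3.1) the arrows converge inward. Divergence about -3, curl ≈0 — negative divergence with near-zero curl is a sink.

sink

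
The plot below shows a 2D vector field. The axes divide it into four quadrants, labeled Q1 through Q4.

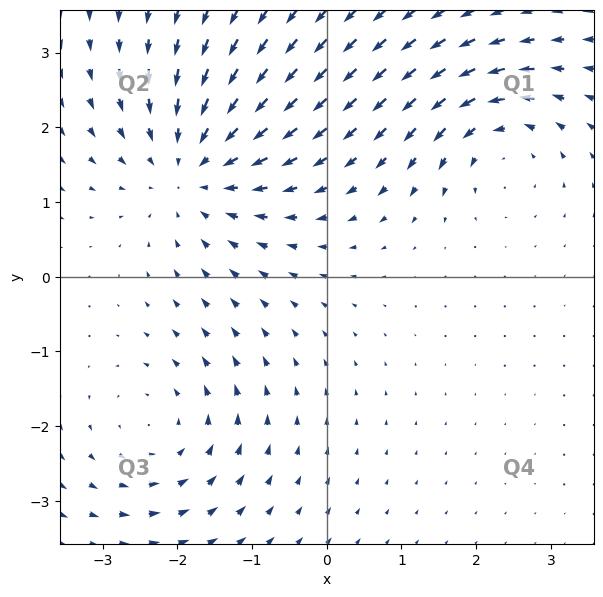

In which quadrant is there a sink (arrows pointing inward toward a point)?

Q2

The sink sits at approximately (-1.8, 1.5), which lies in quadrant Q2. The divergence there is about -4, negative as expected for a sink.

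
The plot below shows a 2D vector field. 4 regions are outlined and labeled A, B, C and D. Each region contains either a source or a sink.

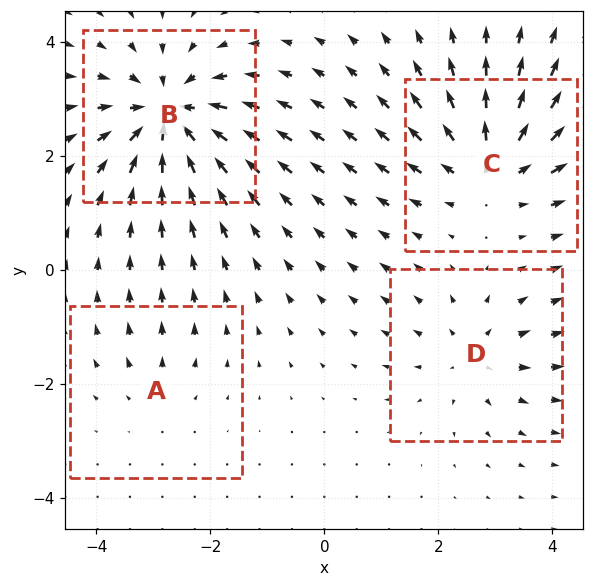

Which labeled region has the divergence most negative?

Divergence at each region's feature centre — A: about +2, B: about -7, C: about +5, D: about +3. Region B is most negative.

B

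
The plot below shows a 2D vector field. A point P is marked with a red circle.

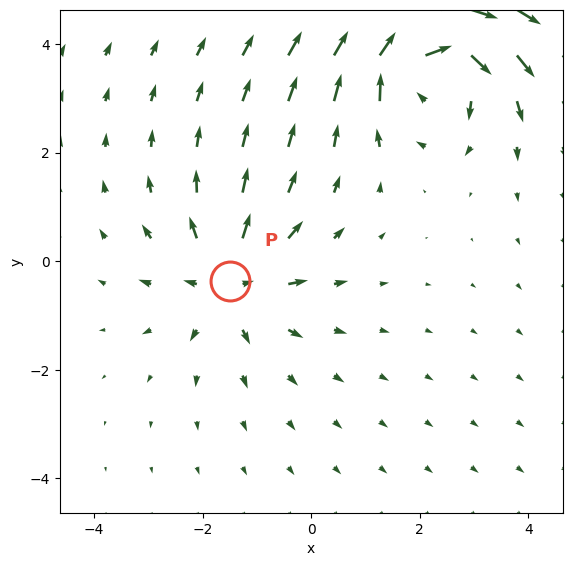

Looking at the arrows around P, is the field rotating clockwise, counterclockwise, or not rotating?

Near P at (-1.5, -0.4) the arrows show no circulation. The curl there is ≈0.

not rotating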